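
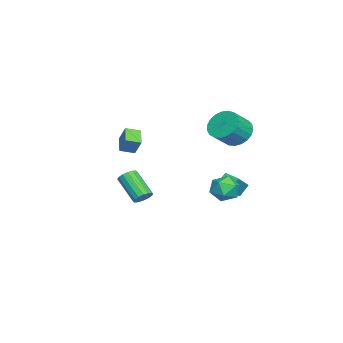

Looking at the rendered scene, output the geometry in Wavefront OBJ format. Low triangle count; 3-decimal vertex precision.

v -4.545 2.644 -4.303
v -5.018 3.082 -3.539
v -4.117 3.497 -4.528
v -4.59 3.935 -3.763
v -3.19 2.245 -3.237
v -3.663 2.683 -2.472
v -2.762 3.098 -3.461
v -3.235 3.536 -2.697
v 3.196 -2.168 2.586
v 3.588 -1.72 3.546
v 2.876 -1.363 2.341
v 3.269 -0.915 3.302
v 4.211 -1.925 2.058
v 4.604 -1.477 3.019
v 3.892 -1.12 1.814
v 4.284 -0.672 2.774
v -1.903 3.646 1.576
v -1.356 3.242 0.724
v -0.39 2.55 1.672
v -0.937 2.954 2.524
v -1.143 3.636 0.795
v -0.177 2.944 1.743
v -1.061 4.031 1
v -0.096 3.339 1.949
v -1.125 4.36 1.305
v -0.16 3.668 2.254
v -1.324 4.566 1.657
v -0.358 3.874 2.606
v -1.622 4.612 1.995
v -0.657 3.92 2.944
v -1.969 4.492 2.261
v -1.004 3.799 3.209
v -2.305 4.225 2.407
v -1.339 3.533 3.356
v -2.571 3.858 2.411
v -1.605 3.166 3.359
v -2.721 3.454 2.269
v -1.756 2.762 3.218
v -2.73 3.084 2.008
v -1.765 2.392 2.957
v -2.596 2.811 1.672
v -1.631 2.119 2.621
v -2.342 2.682 1.32
v -1.377 1.99 2.268
v -2.012 2.72 1.011
v -1.047 2.028 1.96
v -1.663 2.918 0.801
v -0.698 2.226 1.749
v -1.851 3.854 -2.635
v -0.896 3.756 -2.289
v -1.784 2.324 -3.251
v -0.829 2.226 -2.905
v -1.608 2.268 -2.248
v -1.649 3.213 -1.867
v -1.031 2.867 -3.673
v -1.072 3.812 -3.292
v -0.389 3.146 -2.931
v -0.746 2.776 -2.05
v -1.934 3.304 -3.49
v -2.291 2.934 -2.609
v -2.867 -2.129 -4.587
v -2.395 -2.004 -4.127
v -3.402 -3.186 -2.774
v -3.873 -3.311 -3.233
v -2.631 -1.754 -4.084
v -3.638 -2.936 -2.73
v -2.93 -1.604 -4.176
v -3.937 -2.786 -2.822
v -3.212 -1.595 -4.377
v -4.219 -2.777 -3.024
v -3.402 -1.729 -4.635
v -4.409 -2.911 -3.282
v -3.448 -1.97 -4.88
v -4.454 -3.152 -3.527
v -3.338 -2.254 -5.046
v -4.345 -3.436 -3.693
v -3.102 -2.504 -5.09
v -4.109 -3.686 -3.736
v -2.803 -2.654 -4.998
v -3.81 -3.836 -3.644
v -2.521 -2.663 -4.796
v -3.528 -3.845 -3.443
v -2.331 -2.529 -4.538
v -3.338 -3.711 -3.185
v -2.286 -2.288 -4.293
v -3.292 -3.47 -2.94
f 2 4 1
f 5 2 1
f 1 4 3
f 3 5 1
f 2 8 4
f 6 2 5
f 6 8 2
f 4 8 3
f 7 5 3
f 3 8 7
f 7 6 5
f 8 6 7
f 10 12 9
f 13 10 9
f 9 12 11
f 11 13 9
f 10 16 12
f 14 10 13
f 14 16 10
f 12 16 11
f 15 13 11
f 11 16 15
f 15 14 13
f 16 14 15
f 18 17 21
f 18 21 19
f 19 21 22
f 19 22 20
f 21 17 23
f 21 23 22
f 22 23 24
f 22 24 20
f 23 17 25
f 23 25 24
f 24 25 26
f 24 26 20
f 25 17 27
f 25 27 26
f 26 27 28
f 26 28 20
f 27 17 29
f 27 29 28
f 28 29 30
f 28 30 20
f 29 17 31
f 29 31 30
f 30 31 32
f 30 32 20
f 31 17 33
f 31 33 32
f 32 33 34
f 32 34 20
f 33 17 35
f 33 35 34
f 34 35 36
f 34 36 20
f 35 17 37
f 35 37 36
f 36 37 38
f 36 38 20
f 37 17 39
f 37 39 38
f 38 39 40
f 38 40 20
f 39 17 41
f 39 41 40
f 40 41 42
f 40 42 20
f 41 17 43
f 41 43 42
f 42 43 44
f 42 44 20
f 43 17 45
f 43 45 44
f 44 45 46
f 44 46 20
f 45 17 47
f 45 47 46
f 46 47 48
f 46 48 20
f 47 17 18
f 47 18 48
f 48 18 19
f 48 19 20
f 49 60 54
f 49 54 50
f 49 50 56
f 49 56 59
f 49 59 60
f 50 54 58
f 54 60 53
f 60 59 51
f 59 56 55
f 56 50 57
f 52 58 53
f 52 53 51
f 52 51 55
f 52 55 57
f 52 57 58
f 53 58 54
f 51 53 60
f 55 51 59
f 57 55 56
f 58 57 50
f 62 61 65
f 62 65 63
f 63 65 66
f 63 66 64
f 65 61 67
f 65 67 66
f 66 67 68
f 66 68 64
f 67 61 69
f 67 69 68
f 68 69 70
f 68 70 64
f 69 61 71
f 69 71 70
f 70 71 72
f 70 72 64
f 71 61 73
f 71 73 72
f 72 73 74
f 72 74 64
f 73 61 75
f 73 75 74
f 74 75 76
f 74 76 64
f 75 61 77
f 75 77 76
f 76 77 78
f 76 78 64
f 77 61 79
f 77 79 78
f 78 79 80
f 78 80 64
f 79 61 81
f 79 81 80
f 80 81 82
f 80 82 64
f 81 61 83
f 81 83 82
f 82 83 84
f 82 84 64
f 83 61 85
f 83 85 84
f 84 85 86
f 84 86 64
f 85 61 62
f 85 62 86
f 86 62 63
f 86 63 64



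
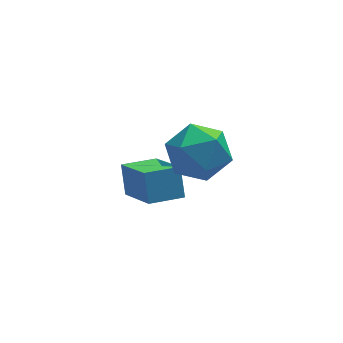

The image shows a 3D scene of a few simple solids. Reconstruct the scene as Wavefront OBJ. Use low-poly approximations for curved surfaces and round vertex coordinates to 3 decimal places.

v -1.525 2.764 -4.599
v -1.258 1.344 -3.63
v -1.489 3.309 -3.81
v -1.222 1.889 -2.841
v -0.518 2.871 -4.719
v -0.251 1.451 -3.75
v -0.482 3.416 -3.93
v -0.215 1.996 -2.961
v -0.043 1.631 -1.23
v 0.646 1.14 -0.83
v -0.846 0.36 -1.41
v -0.157 -0.131 -1.01
v -0.667 0.462 -0.497
v -0.171 1.248 -0.386
v -0.029 0.252 -1.854
v 0.467 1.038 -1.743
v 0.654 0.287 -1.216
v 0.26 0.417 -0.377
v -0.46 1.083 -1.863
v -0.854 1.213 -1.024
f 2 4 1
f 5 2 1
f 1 4 3
f 3 5 1
f 2 8 4
f 6 2 5
f 6 8 2
f 4 8 3
f 7 5 3
f 3 8 7
f 7 6 5
f 8 6 7
f 9 20 14
f 9 14 10
f 9 10 16
f 9 16 19
f 9 19 20
f 10 14 18
f 14 20 13
f 20 19 11
f 19 16 15
f 16 10 17
f 12 18 13
f 12 13 11
f 12 11 15
f 12 15 17
f 12 17 18
f 13 18 14
f 11 13 20
f 15 11 19
f 17 15 16
f 18 17 10



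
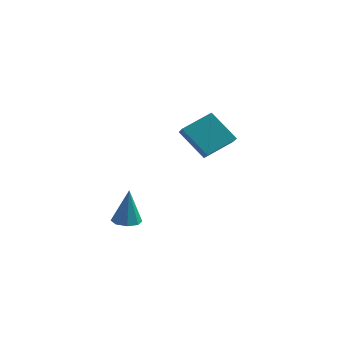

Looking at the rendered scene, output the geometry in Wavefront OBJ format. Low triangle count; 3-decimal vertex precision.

v -0.357 2.235 0.205
v 0.541 3.682 1.091
v 1.099 2.307 -1.388
v 1.997 3.754 -0.503
v 0.243 1.546 0.723
v 1.141 2.993 1.608
v 1.699 1.618 -0.871
v 2.597 3.065 0.015
v 0.316 -3.869 -3.911
v 0.945 -3.428 -3.962
v 0.504 -3.891 -1.809
v 0.451 -3.111 -3.915
v -0.122 -3.237 -3.865
v -0.439 -3.734 -3.842
v -0.313 -4.309 -3.859
v 0.181 -4.627 -3.907
v 0.754 -4.5 -3.957
v 1.071 -4.003 -3.98
f 2 4 1
f 5 2 1
f 1 4 3
f 3 5 1
f 2 8 4
f 6 2 5
f 6 8 2
f 4 8 3
f 7 5 3
f 3 8 7
f 7 6 5
f 8 6 7
f 10 9 12
f 10 12 11
f 12 9 13
f 12 13 11
f 13 9 14
f 13 14 11
f 14 9 15
f 14 15 11
f 15 9 16
f 15 16 11
f 16 9 17
f 16 17 11
f 17 9 18
f 17 18 11
f 18 9 10
f 18 10 11



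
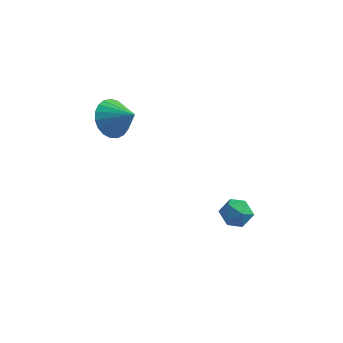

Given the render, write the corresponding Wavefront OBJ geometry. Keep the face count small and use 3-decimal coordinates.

v 2.815 -1.756 -2.46
v 3.379 -1.963 -2.236
v 2.861 -2.457 -3.224
v 3.425 -2.664 -3
v 2.889 -2.771 -2.665
v 2.86 -2.338 -2.193
v 3.38 -2.082 -3.267
v 3.351 -1.649 -2.795
v 3.728 -2.164 -2.735
v 3.425 -2.59 -2.363
v 2.815 -1.83 -3.097
v 2.512 -2.256 -2.725
v -1.114 -2.37 1.719
v -0.683 -2.538 1.078
v -0.266 -2.65 2.361
v -0.614 -2.22 1.125
v -0.631 -1.929 1.275
v -0.732 -1.713 1.502
v -0.898 -1.611 1.766
v -1.102 -1.64 2.022
v -1.308 -1.795 2.225
v -1.48 -2.05 2.341
v -1.589 -2.36 2.349
v -1.616 -2.671 2.249
v -1.556 -2.931 2.056
v -1.419 -3.093 1.805
v -1.23 -3.13 1.539
v -1.02 -3.036 1.305
v -0.827 -2.826 1.141
f 1 12 6
f 1 6 2
f 1 2 8
f 1 8 11
f 1 11 12
f 2 6 10
f 6 12 5
f 12 11 3
f 11 8 7
f 8 2 9
f 4 10 5
f 4 5 3
f 4 3 7
f 4 7 9
f 4 9 10
f 5 10 6
f 3 5 12
f 7 3 11
f 9 7 8
f 10 9 2
f 14 13 16
f 14 16 15
f 16 13 17
f 16 17 15
f 17 13 18
f 17 18 15
f 18 13 19
f 18 19 15
f 19 13 20
f 19 20 15
f 20 13 21
f 20 21 15
f 21 13 22
f 21 22 15
f 22 13 23
f 22 23 15
f 23 13 24
f 23 24 15
f 24 13 25
f 24 25 15
f 25 13 26
f 25 26 15
f 26 13 27
f 26 27 15
f 27 13 28
f 27 28 15
f 28 13 29
f 28 29 15
f 29 13 14
f 29 14 15



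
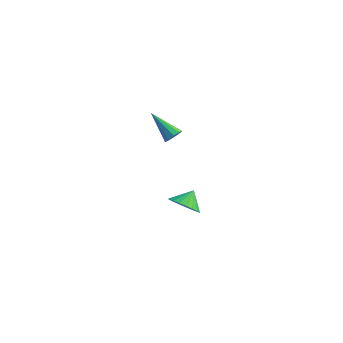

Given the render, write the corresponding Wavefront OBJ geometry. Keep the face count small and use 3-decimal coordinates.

v 3.34 -0.955 -4.307
v 4.201 -1.37 -3.897
v 3.4 -0.045 -3.513
v 4.363 -1.113 -4.205
v 4.348 -0.828 -4.53
v 4.158 -0.565 -4.817
v 3.827 -0.37 -5.015
v 3.412 -0.276 -5.091
v 2.984 -0.299 -5.032
v 2.618 -0.436 -4.847
v 2.377 -0.663 -4.569
v 2.302 -0.94 -4.246
v 2.406 -1.22 -3.933
v 2.672 -1.454 -3.685
v 3.053 -1.602 -3.545
v 3.484 -1.638 -3.536
v 3.89 -1.556 -3.661
v 3.837 -2.767 3.194
v 4.155 -2.417 3.58
v 2.203 -2.573 4.366
v 3.997 -2.192 3.322
v 3.778 -2.186 3.016
v 3.581 -2.402 2.777
v 3.482 -2.757 2.698
v 3.519 -3.116 2.808
v 3.677 -3.341 3.066
v 3.896 -3.347 3.372
v 4.093 -3.131 3.611
v 4.192 -2.776 3.69
f 2 1 4
f 2 4 3
f 4 1 5
f 4 5 3
f 5 1 6
f 5 6 3
f 6 1 7
f 6 7 3
f 7 1 8
f 7 8 3
f 8 1 9
f 8 9 3
f 9 1 10
f 9 10 3
f 10 1 11
f 10 11 3
f 11 1 12
f 11 12 3
f 12 1 13
f 12 13 3
f 13 1 14
f 13 14 3
f 14 1 15
f 14 15 3
f 15 1 16
f 15 16 3
f 16 1 17
f 16 17 3
f 17 1 2
f 17 2 3
f 19 18 21
f 19 21 20
f 21 18 22
f 21 22 20
f 22 18 23
f 22 23 20
f 23 18 24
f 23 24 20
f 24 18 25
f 24 25 20
f 25 18 26
f 25 26 20
f 26 18 27
f 26 27 20
f 27 18 28
f 27 28 20
f 28 18 29
f 28 29 20
f 29 18 19
f 29 19 20



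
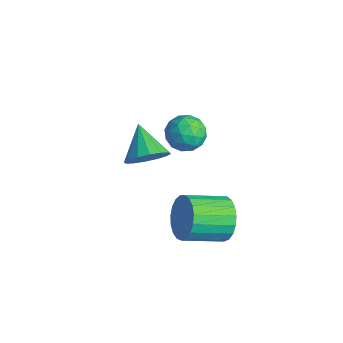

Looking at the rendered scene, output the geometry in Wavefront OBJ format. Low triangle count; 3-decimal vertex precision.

v 3.863 0.299 -2.682
v 4.55 0.426 -1.872
v 4.065 -1.312 -1.188
v 3.377 -1.439 -1.998
v 4.175 0.597 -1.703
v 3.69 -1.141 -1.019
v 3.747 0.717 -1.704
v 3.262 -1.022 -1.02
v 3.338 0.764 -1.874
v 2.853 -0.974 -1.189
v 3.02 0.731 -2.183
v 2.535 -1.008 -1.499
v 2.848 0.623 -2.579
v 2.363 -1.115 -1.895
v 2.851 0.459 -2.993
v 2.366 -1.279 -2.308
v 3.029 0.268 -3.353
v 2.544 -1.471 -2.668
v 3.351 0.082 -3.597
v 2.866 -1.657 -2.912
v 3.762 -0.067 -3.683
v 3.277 -1.805 -2.998
v 4.19 -0.152 -3.596
v 3.705 -1.89 -2.911
v 4.561 -0.159 -3.351
v 4.076 -1.897 -2.666
v 4.812 -0.087 -2.99
v 4.327 -1.825 -2.306
v 4.898 0.052 -2.576
v 4.413 -1.686 -1.892
v 4.805 0.233 -2.181
v 4.32 -1.505 -1.496
v -0.59 -0.665 -1.998
v -0.064 0.075 -1.534
v -2.01 -0.255 -1.042
v -0.281 0.306 -1.956
v -0.582 0.277 -2.39
v -0.884 -0.005 -2.718
v -1.108 -0.464 -2.853
v -1.193 -0.976 -2.76
v -1.116 -1.406 -2.462
v -0.899 -1.636 -2.04
v -0.599 -1.607 -1.606
v -0.296 -1.325 -1.278
v -0.072 -0.866 -1.143
v 0.013 -0.354 -1.236
v 0.65 0.451 1.011
v 1.363 0.369 0.426
v 1.377 -0.389 2.014
v 2.09 -0.471 1.429
v 1.905 0.346 1.821
v 1.456 0.866 1.201
v 1.284 -0.886 1.239
v 0.835 -0.366 0.619
v 1.755 -0.457 0.567
v 2.138 0.304 0.927
v 0.602 -0.324 1.513
v 0.985 0.437 1.873
v 0.943 0.484 0.63
v 1.797 -0.504 1.81
v 1.688 -0.023 2.04
v 2.107 -0.072 1.697
v 0.997 0.776 1.086
v 1.416 0.727 0.742
v 1.735 0.714 1.562
v 1.324 -0.747 1.698
v 1.743 -0.796 1.354
v 0.633 0.052 0.743
v 1.052 0.003 0.4
v 1.005 -0.734 0.878
v 1.592 -0.05 0.369
v 2.019 -0.544 0.959
v 1.546 -0.788 0.847
v 1.282 -0.482 0.483
v 1.817 0.397 0.581
v 2.244 -0.097 1.171
v 2.136 0.384 1.401
v 1.872 0.689 1.037
v 2.048 -0.088 0.664
v 0.496 0.077 1.269
v 0.923 -0.417 1.859
v 0.868 -0.709 1.403
v 0.604 -0.404 1.039
v 0.721 0.524 1.481
v 1.148 0.03 2.071
v 1.458 0.462 1.957
v 1.194 0.768 1.593
v 0.692 0.068 1.776
f 2 1 5
f 2 5 3
f 3 5 6
f 3 6 4
f 5 1 7
f 5 7 6
f 6 7 8
f 6 8 4
f 7 1 9
f 7 9 8
f 8 9 10
f 8 10 4
f 9 1 11
f 9 11 10
f 10 11 12
f 10 12 4
f 11 1 13
f 11 13 12
f 12 13 14
f 12 14 4
f 13 1 15
f 13 15 14
f 14 15 16
f 14 16 4
f 15 1 17
f 15 17 16
f 16 17 18
f 16 18 4
f 17 1 19
f 17 19 18
f 18 19 20
f 18 20 4
f 19 1 21
f 19 21 20
f 20 21 22
f 20 22 4
f 21 1 23
f 21 23 22
f 22 23 24
f 22 24 4
f 23 1 25
f 23 25 24
f 24 25 26
f 24 26 4
f 25 1 27
f 25 27 26
f 26 27 28
f 26 28 4
f 27 1 29
f 27 29 28
f 28 29 30
f 28 30 4
f 29 1 31
f 29 31 30
f 30 31 32
f 30 32 4
f 31 1 2
f 31 2 32
f 32 2 3
f 32 3 4
f 34 33 36
f 34 36 35
f 36 33 37
f 36 37 35
f 37 33 38
f 37 38 35
f 38 33 39
f 38 39 35
f 39 33 40
f 39 40 35
f 40 33 41
f 40 41 35
f 41 33 42
f 41 42 35
f 42 33 43
f 42 43 35
f 43 33 44
f 43 44 35
f 44 33 45
f 44 45 35
f 45 33 46
f 45 46 35
f 46 33 34
f 46 34 35
f 47 84 63
f 84 58 87
f 63 87 52
f 84 87 63
f 47 63 59
f 63 52 64
f 59 64 48
f 63 64 59
f 47 59 68
f 59 48 69
f 68 69 54
f 59 69 68
f 47 68 80
f 68 54 83
f 80 83 57
f 68 83 80
f 47 80 84
f 80 57 88
f 84 88 58
f 80 88 84
f 48 64 75
f 64 52 78
f 75 78 56
f 64 78 75
f 52 87 65
f 87 58 86
f 65 86 51
f 87 86 65
f 58 88 85
f 88 57 81
f 85 81 49
f 88 81 85
f 57 83 82
f 83 54 70
f 82 70 53
f 83 70 82
f 54 69 74
f 69 48 71
f 74 71 55
f 69 71 74
f 50 76 62
f 76 56 77
f 62 77 51
f 76 77 62
f 50 62 60
f 62 51 61
f 60 61 49
f 62 61 60
f 50 60 67
f 60 49 66
f 67 66 53
f 60 66 67
f 50 67 72
f 67 53 73
f 72 73 55
f 67 73 72
f 50 72 76
f 72 55 79
f 76 79 56
f 72 79 76
f 51 77 65
f 77 56 78
f 65 78 52
f 77 78 65
f 49 61 85
f 61 51 86
f 85 86 58
f 61 86 85
f 53 66 82
f 66 49 81
f 82 81 57
f 66 81 82
f 55 73 74
f 73 53 70
f 74 70 54
f 73 70 74
f 56 79 75
f 79 55 71
f 75 71 48
f 79 71 75



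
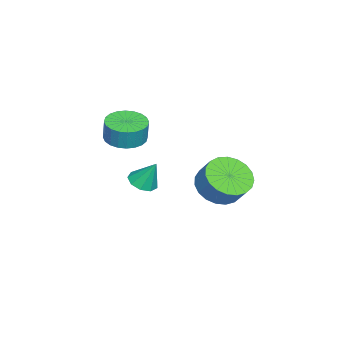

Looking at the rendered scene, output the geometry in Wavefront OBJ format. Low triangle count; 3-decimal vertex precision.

v 0.226 -0.906 -0.374
v 0.834 -1.213 -0.261
v 0.314 -0.294 0.814
v 0.9 -0.799 -0.479
v 0.651 -0.436 -0.648
v 0.203 -0.293 -0.689
v -0.234 -0.437 -0.583
v -0.455 -0.8 -0.379
v -0.358 -1.214 -0.173
v 0.013 -1.483 -0.061
v 0.484 -1.483 -0.096
v 1.611 2.704 0.83
v 2.491 2.131 0.811
v 2.869 2.683 1.671
v 1.989 3.256 1.69
v 2.595 2.466 0.55
v 2.973 3.018 1.411
v 2.529 2.842 0.338
v 2.907 3.394 1.199
v 2.304 3.194 0.211
v 2.682 3.746 1.071
v 1.959 3.461 0.191
v 2.337 4.013 1.051
v 1.554 3.597 0.281
v 1.932 4.15 1.141
v 1.159 3.579 0.466
v 1.537 4.132 1.327
v 0.842 3.41 0.714
v 1.22 3.962 1.575
v 0.658 3.118 0.982
v 1.036 3.671 1.843
v 0.639 2.755 1.224
v 1.017 3.307 2.084
v 0.788 2.383 1.397
v 1.166 2.935 2.258
v 1.079 2.067 1.473
v 1.457 2.619 2.333
v 1.462 1.86 1.437
v 1.84 2.413 2.297
v 1.871 1.8 1.296
v 2.249 2.352 2.156
v 2.235 1.896 1.075
v 2.613 2.448 1.935
v 0.161 -1.663 2.072
v 0.806 -1.039 1.919
v 0.944 -0.933 2.935
v 0.299 -1.557 3.088
v 0.515 -0.836 1.938
v 0.653 -0.729 2.953
v 0.171 -0.758 1.976
v 0.309 -0.652 2.991
v -0.175 -0.819 2.03
v -0.037 -0.712 3.045
v -0.47 -1.007 2.089
v -0.332 -0.901 3.105
v -0.668 -1.296 2.147
v -0.53 -1.19 3.162
v -0.741 -1.641 2.193
v -0.603 -1.534 3.208
v -0.676 -1.989 2.22
v -0.538 -1.882 3.236
v -0.484 -2.287 2.225
v -0.346 -2.181 3.241
v -0.193 -2.491 2.207
v -0.055 -2.384 3.222
v 0.151 -2.568 2.169
v 0.289 -2.462 3.184
v 0.497 -2.508 2.115
v 0.635 -2.401 3.13
v 0.792 -2.319 2.055
v 0.93 -2.213 3.071
v 0.99 -2.03 1.998
v 1.128 -1.924 3.013
v 1.063 -1.686 1.952
v 1.201 -1.579 2.967
v 0.998 -1.338 1.924
v 1.136 -1.231 2.94
f 2 1 4
f 2 4 3
f 4 1 5
f 4 5 3
f 5 1 6
f 5 6 3
f 6 1 7
f 6 7 3
f 7 1 8
f 7 8 3
f 8 1 9
f 8 9 3
f 9 1 10
f 9 10 3
f 10 1 11
f 10 11 3
f 11 1 2
f 11 2 3
f 13 12 16
f 13 16 14
f 14 16 17
f 14 17 15
f 16 12 18
f 16 18 17
f 17 18 19
f 17 19 15
f 18 12 20
f 18 20 19
f 19 20 21
f 19 21 15
f 20 12 22
f 20 22 21
f 21 22 23
f 21 23 15
f 22 12 24
f 22 24 23
f 23 24 25
f 23 25 15
f 24 12 26
f 24 26 25
f 25 26 27
f 25 27 15
f 26 12 28
f 26 28 27
f 27 28 29
f 27 29 15
f 28 12 30
f 28 30 29
f 29 30 31
f 29 31 15
f 30 12 32
f 30 32 31
f 31 32 33
f 31 33 15
f 32 12 34
f 32 34 33
f 33 34 35
f 33 35 15
f 34 12 36
f 34 36 35
f 35 36 37
f 35 37 15
f 36 12 38
f 36 38 37
f 37 38 39
f 37 39 15
f 38 12 40
f 38 40 39
f 39 40 41
f 39 41 15
f 40 12 42
f 40 42 41
f 41 42 43
f 41 43 15
f 42 12 13
f 42 13 43
f 43 13 14
f 43 14 15
f 45 44 48
f 45 48 46
f 46 48 49
f 46 49 47
f 48 44 50
f 48 50 49
f 49 50 51
f 49 51 47
f 50 44 52
f 50 52 51
f 51 52 53
f 51 53 47
f 52 44 54
f 52 54 53
f 53 54 55
f 53 55 47
f 54 44 56
f 54 56 55
f 55 56 57
f 55 57 47
f 56 44 58
f 56 58 57
f 57 58 59
f 57 59 47
f 58 44 60
f 58 60 59
f 59 60 61
f 59 61 47
f 60 44 62
f 60 62 61
f 61 62 63
f 61 63 47
f 62 44 64
f 62 64 63
f 63 64 65
f 63 65 47
f 64 44 66
f 64 66 65
f 65 66 67
f 65 67 47
f 66 44 68
f 66 68 67
f 67 68 69
f 67 69 47
f 68 44 70
f 68 70 69
f 69 70 71
f 69 71 47
f 70 44 72
f 70 72 71
f 71 72 73
f 71 73 47
f 72 44 74
f 72 74 73
f 73 74 75
f 73 75 47
f 74 44 76
f 74 76 75
f 75 76 77
f 75 77 47
f 76 44 45
f 76 45 77
f 77 45 46
f 77 46 47



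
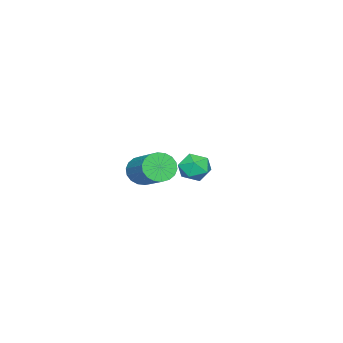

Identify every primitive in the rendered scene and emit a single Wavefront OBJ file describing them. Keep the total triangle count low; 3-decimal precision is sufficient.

v 2.927 1.442 3.344
v 3.445 1.469 2.735
v 4.511 2.925 3.707
v 3.993 2.898 4.316
v 3.201 1.71 2.642
v 4.267 3.166 3.614
v 2.902 1.898 2.688
v 3.968 3.355 3.66
v 2.608 1.996 2.863
v 3.674 3.452 3.835
v 2.377 1.984 3.134
v 3.444 3.44 4.106
v 2.256 1.865 3.447
v 3.322 3.321 4.419
v 2.267 1.662 3.739
v 3.333 3.118 4.711
v 2.409 1.415 3.953
v 3.475 2.871 4.925
v 2.653 1.174 4.046
v 3.719 2.63 5.018
v 2.952 0.985 4
v 4.018 2.442 4.972
v 3.246 0.888 3.825
v 4.312 2.344 4.797
v 3.476 0.9 3.554
v 4.543 2.356 4.526
v 3.598 1.019 3.241
v 4.664 2.475 4.213
v 3.587 1.222 2.949
v 4.653 2.678 3.921
v -2.727 1.103 1.815
v -2.247 1.765 2.148
v -1.633 0.735 0.972
v -1.153 1.397 1.305
v -1.355 0.701 1.809
v -2.031 0.928 2.331
v -1.849 1.572 0.789
v -2.525 1.799 1.311
v -1.704 2.055 1.515
v -1.399 1.517 2.145
v -2.481 0.983 0.975
v -2.176 0.445 1.605
f 2 1 5
f 2 5 3
f 3 5 6
f 3 6 4
f 5 1 7
f 5 7 6
f 6 7 8
f 6 8 4
f 7 1 9
f 7 9 8
f 8 9 10
f 8 10 4
f 9 1 11
f 9 11 10
f 10 11 12
f 10 12 4
f 11 1 13
f 11 13 12
f 12 13 14
f 12 14 4
f 13 1 15
f 13 15 14
f 14 15 16
f 14 16 4
f 15 1 17
f 15 17 16
f 16 17 18
f 16 18 4
f 17 1 19
f 17 19 18
f 18 19 20
f 18 20 4
f 19 1 21
f 19 21 20
f 20 21 22
f 20 22 4
f 21 1 23
f 21 23 22
f 22 23 24
f 22 24 4
f 23 1 25
f 23 25 24
f 24 25 26
f 24 26 4
f 25 1 27
f 25 27 26
f 26 27 28
f 26 28 4
f 27 1 29
f 27 29 28
f 28 29 30
f 28 30 4
f 29 1 2
f 29 2 30
f 30 2 3
f 30 3 4
f 31 42 36
f 31 36 32
f 31 32 38
f 31 38 41
f 31 41 42
f 32 36 40
f 36 42 35
f 42 41 33
f 41 38 37
f 38 32 39
f 34 40 35
f 34 35 33
f 34 33 37
f 34 37 39
f 34 39 40
f 35 40 36
f 33 35 42
f 37 33 41
f 39 37 38
f 40 39 32



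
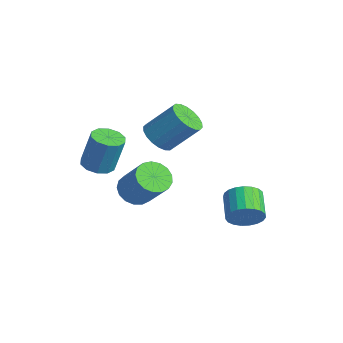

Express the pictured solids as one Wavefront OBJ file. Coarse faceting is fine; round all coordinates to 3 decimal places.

v -0.478 -1.869 1.609
v 0.27 -1.769 1.454
v 0.585 -1.391 3.216
v -0.162 -1.491 3.371
v 0.052 -1.349 1.402
v 0.367 -0.971 3.165
v -0.369 -1.128 1.43
v -0.053 -0.75 3.193
v -0.831 -1.19 1.526
v -0.515 -0.812 3.289
v -1.158 -1.511 1.654
v -0.843 -1.133 3.416
v -1.225 -1.969 1.764
v -0.91 -1.591 3.526
v -1.007 -2.389 1.815
v -0.692 -2.011 3.578
v -0.587 -2.61 1.787
v -0.271 -2.232 3.55
v -0.125 -2.548 1.691
v 0.191 -2.17 3.454
v 0.203 -2.227 1.564
v 0.518 -1.849 3.326
v 0.337 -0.508 0.088
v 0.874 -0.109 -0.452
v 2.101 0.167 0.972
v 1.563 -0.232 1.512
v 0.637 0.194 -0.307
v 1.864 0.47 1.117
v 0.332 0.337 -0.072
v 1.558 0.613 1.353
v 0.027 0.286 0.2
v 1.253 0.562 1.625
v -0.207 0.053 0.447
v 1.02 0.33 1.871
v -0.316 -0.308 0.611
v 0.911 -0.032 2.035
v -0.276 -0.715 0.655
v 0.951 -0.439 2.08
v -0.095 -1.075 0.569
v 1.132 -0.799 1.994
v 0.185 -1.305 0.373
v 1.411 -1.029 1.798
v 0.499 -1.352 0.112
v 1.725 -1.076 1.536
v 0.776 -1.206 -0.155
v 2.003 -0.93 1.269
v 0.953 -0.9 -0.367
v 2.179 -0.624 1.058
v 0.988 -0.504 -0.474
v 2.215 -0.228 0.951
v 0.493 0.51 3.141
v 1.142 0.739 2.625
v 1.816 1.799 3.943
v 1.167 1.57 4.459
v 0.876 1.003 2.549
v 1.549 2.063 3.867
v 0.534 1.17 2.59
v 1.207 2.229 3.908
v 0.184 1.205 2.741
v 0.857 2.265 4.058
v -0.105 1.104 2.97
v 0.568 2.163 4.288
v -0.276 0.884 3.233
v 0.398 1.944 4.551
v -0.294 0.591 3.478
v 0.38 1.65 4.796
v -0.156 0.281 3.657
v 0.518 1.341 4.975
v 0.111 0.017 3.733
v 0.784 1.077 5.051
v 0.453 -0.149 3.692
v 1.126 0.91 5.01
v 0.803 -0.185 3.542
v 1.476 0.875 4.859
v 1.092 -0.083 3.312
v 1.765 0.976 4.63
v 1.262 0.136 3.049
v 1.936 1.196 4.367
v 1.28 0.43 2.804
v 1.954 1.489 4.122
v 3.428 3.137 -0.978
v 3.858 3.297 -0.251
v 2.722 3.823 0.305
v 2.292 3.663 -0.422
v 3.908 3.6 -0.435
v 2.772 4.125 0.122
v 3.875 3.822 -0.713
v 2.739 4.348 -0.156
v 3.765 3.926 -1.036
v 2.629 4.452 -0.48
v 3.596 3.894 -1.35
v 2.46 4.42 -0.794
v 3.399 3.731 -1.6
v 2.262 4.257 -1.043
v 3.206 3.465 -1.742
v 2.07 3.991 -1.185
v 3.052 3.142 -1.751
v 1.916 3.668 -1.195
v 2.963 2.819 -1.628
v 1.827 3.345 -1.071
v 2.954 2.55 -1.392
v 1.818 3.076 -0.835
v 3.028 2.383 -1.084
v 1.891 2.909 -0.528
v 3.17 2.347 -0.758
v 2.034 2.873 -0.202
v 3.357 2.447 -0.47
v 2.221 2.973 0.086
v 3.557 2.666 -0.27
v 2.42 3.192 0.286
v 3.734 2.967 -0.193
v 2.598 3.493 0.364
f 2 1 5
f 2 5 3
f 3 5 6
f 3 6 4
f 5 1 7
f 5 7 6
f 6 7 8
f 6 8 4
f 7 1 9
f 7 9 8
f 8 9 10
f 8 10 4
f 9 1 11
f 9 11 10
f 10 11 12
f 10 12 4
f 11 1 13
f 11 13 12
f 12 13 14
f 12 14 4
f 13 1 15
f 13 15 14
f 14 15 16
f 14 16 4
f 15 1 17
f 15 17 16
f 16 17 18
f 16 18 4
f 17 1 19
f 17 19 18
f 18 19 20
f 18 20 4
f 19 1 21
f 19 21 20
f 20 21 22
f 20 22 4
f 21 1 2
f 21 2 22
f 22 2 3
f 22 3 4
f 24 23 27
f 24 27 25
f 25 27 28
f 25 28 26
f 27 23 29
f 27 29 28
f 28 29 30
f 28 30 26
f 29 23 31
f 29 31 30
f 30 31 32
f 30 32 26
f 31 23 33
f 31 33 32
f 32 33 34
f 32 34 26
f 33 23 35
f 33 35 34
f 34 35 36
f 34 36 26
f 35 23 37
f 35 37 36
f 36 37 38
f 36 38 26
f 37 23 39
f 37 39 38
f 38 39 40
f 38 40 26
f 39 23 41
f 39 41 40
f 40 41 42
f 40 42 26
f 41 23 43
f 41 43 42
f 42 43 44
f 42 44 26
f 43 23 45
f 43 45 44
f 44 45 46
f 44 46 26
f 45 23 47
f 45 47 46
f 46 47 48
f 46 48 26
f 47 23 49
f 47 49 48
f 48 49 50
f 48 50 26
f 49 23 24
f 49 24 50
f 50 24 25
f 50 25 26
f 52 51 55
f 52 55 53
f 53 55 56
f 53 56 54
f 55 51 57
f 55 57 56
f 56 57 58
f 56 58 54
f 57 51 59
f 57 59 58
f 58 59 60
f 58 60 54
f 59 51 61
f 59 61 60
f 60 61 62
f 60 62 54
f 61 51 63
f 61 63 62
f 62 63 64
f 62 64 54
f 63 51 65
f 63 65 64
f 64 65 66
f 64 66 54
f 65 51 67
f 65 67 66
f 66 67 68
f 66 68 54
f 67 51 69
f 67 69 68
f 68 69 70
f 68 70 54
f 69 51 71
f 69 71 70
f 70 71 72
f 70 72 54
f 71 51 73
f 71 73 72
f 72 73 74
f 72 74 54
f 73 51 75
f 73 75 74
f 74 75 76
f 74 76 54
f 75 51 77
f 75 77 76
f 76 77 78
f 76 78 54
f 77 51 79
f 77 79 78
f 78 79 80
f 78 80 54
f 79 51 52
f 79 52 80
f 80 52 53
f 80 53 54
f 82 81 85
f 82 85 83
f 83 85 86
f 83 86 84
f 85 81 87
f 85 87 86
f 86 87 88
f 86 88 84
f 87 81 89
f 87 89 88
f 88 89 90
f 88 90 84
f 89 81 91
f 89 91 90
f 90 91 92
f 90 92 84
f 91 81 93
f 91 93 92
f 92 93 94
f 92 94 84
f 93 81 95
f 93 95 94
f 94 95 96
f 94 96 84
f 95 81 97
f 95 97 96
f 96 97 98
f 96 98 84
f 97 81 99
f 97 99 98
f 98 99 100
f 98 100 84
f 99 81 101
f 99 101 100
f 100 101 102
f 100 102 84
f 101 81 103
f 101 103 102
f 102 103 104
f 102 104 84
f 103 81 105
f 103 105 104
f 104 105 106
f 104 106 84
f 105 81 107
f 105 107 106
f 106 107 108
f 106 108 84
f 107 81 109
f 107 109 108
f 108 109 110
f 108 110 84
f 109 81 111
f 109 111 110
f 110 111 112
f 110 112 84
f 111 81 82
f 111 82 112
f 112 82 83
f 112 83 84



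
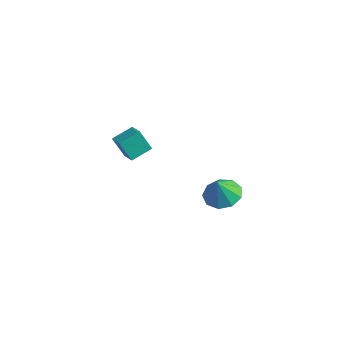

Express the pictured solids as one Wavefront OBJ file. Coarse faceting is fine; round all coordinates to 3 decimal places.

v -4.642 3.005 -1.094
v -3.71 2.572 -0.649
v -4.295 4.185 -0.675
v -3.363 3.753 -0.229
v -3.977 3.227 -2.271
v -3.045 2.795 -1.825
v -3.63 4.408 -1.851
v -2.698 3.975 -1.406
v 2.937 3.042 -1.093
v 3.917 3.347 -1
v 2.963 2.578 0.153
v 3.483 3.864 -0.799
v 2.794 3.997 -0.735
v 2.172 3.682 -0.84
v 1.908 3.068 -1.063
v 2.126 2.442 -1.3
v 2.724 2.096 -1.44
v 3.421 2.193 -1.419
v 3.892 2.687 -1.245
f 2 4 1
f 5 2 1
f 1 4 3
f 3 5 1
f 2 8 4
f 6 2 5
f 6 8 2
f 4 8 3
f 7 5 3
f 3 8 7
f 7 6 5
f 8 6 7
f 10 9 12
f 10 12 11
f 12 9 13
f 12 13 11
f 13 9 14
f 13 14 11
f 14 9 15
f 14 15 11
f 15 9 16
f 15 16 11
f 16 9 17
f 16 17 11
f 17 9 18
f 17 18 11
f 18 9 19
f 18 19 11
f 19 9 10
f 19 10 11



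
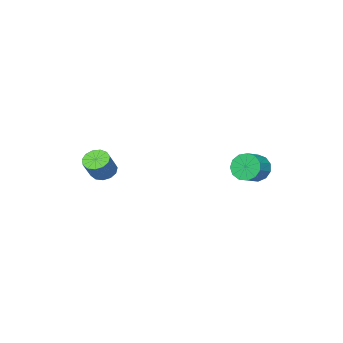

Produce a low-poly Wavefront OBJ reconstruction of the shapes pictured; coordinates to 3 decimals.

v -3.744 1.148 0.418
v -3.484 1.572 -0.32
v -2.497 1.776 0.144
v -2.756 1.352 0.882
v -3.695 1.919 -0.025
v -2.707 2.122 0.439
v -3.921 2.02 0.411
v -2.933 2.224 0.875
v -4.09 1.845 0.849
v -3.103 2.049 1.314
v -4.15 1.448 1.15
v -3.163 1.652 1.615
v -4.081 0.957 1.219
v -3.093 1.16 1.683
v -3.904 0.525 1.033
v -2.917 0.729 1.497
v -3.677 0.292 0.652
v -2.69 0.496 1.116
v -3.471 0.33 0.197
v -2.483 0.534 0.661
v -3.351 0.628 -0.189
v -2.364 0.832 0.276
v -3.356 1.091 -0.381
v -2.369 1.295 0.083
v 2.955 -3.008 0.963
v 3.53 -3.337 0.658
v 4.301 -3.022 1.772
v 3.725 -2.692 2.077
v 3.544 -2.944 0.538
v 4.315 -2.629 1.651
v 3.371 -2.572 0.552
v 4.141 -2.256 1.665
v 3.066 -2.337 0.697
v 3.836 -2.022 1.81
v 2.725 -2.316 0.926
v 3.495 -2 2.039
v 2.457 -2.514 1.168
v 3.228 -2.199 2.281
v 2.348 -2.869 1.344
v 3.118 -2.554 2.457
v 2.431 -3.268 1.4
v 3.201 -2.953 2.513
v 2.68 -3.584 1.317
v 3.451 -3.269 2.43
v 3.017 -3.718 1.122
v 3.787 -3.402 2.235
v 3.334 -3.626 0.876
v 4.104 -3.31 1.989
f 2 1 5
f 2 5 3
f 3 5 6
f 3 6 4
f 5 1 7
f 5 7 6
f 6 7 8
f 6 8 4
f 7 1 9
f 7 9 8
f 8 9 10
f 8 10 4
f 9 1 11
f 9 11 10
f 10 11 12
f 10 12 4
f 11 1 13
f 11 13 12
f 12 13 14
f 12 14 4
f 13 1 15
f 13 15 14
f 14 15 16
f 14 16 4
f 15 1 17
f 15 17 16
f 16 17 18
f 16 18 4
f 17 1 19
f 17 19 18
f 18 19 20
f 18 20 4
f 19 1 21
f 19 21 20
f 20 21 22
f 20 22 4
f 21 1 23
f 21 23 22
f 22 23 24
f 22 24 4
f 23 1 2
f 23 2 24
f 24 2 3
f 24 3 4
f 26 25 29
f 26 29 27
f 27 29 30
f 27 30 28
f 29 25 31
f 29 31 30
f 30 31 32
f 30 32 28
f 31 25 33
f 31 33 32
f 32 33 34
f 32 34 28
f 33 25 35
f 33 35 34
f 34 35 36
f 34 36 28
f 35 25 37
f 35 37 36
f 36 37 38
f 36 38 28
f 37 25 39
f 37 39 38
f 38 39 40
f 38 40 28
f 39 25 41
f 39 41 40
f 40 41 42
f 40 42 28
f 41 25 43
f 41 43 42
f 42 43 44
f 42 44 28
f 43 25 45
f 43 45 44
f 44 45 46
f 44 46 28
f 45 25 47
f 45 47 46
f 46 47 48
f 46 48 28
f 47 25 26
f 47 26 48
f 48 26 27
f 48 27 28



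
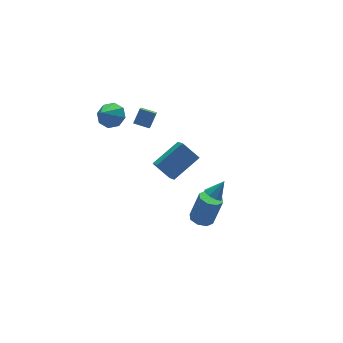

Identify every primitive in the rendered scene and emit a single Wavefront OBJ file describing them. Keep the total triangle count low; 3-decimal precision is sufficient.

v -0.805 2.339 2.102
v -0.261 2.631 2.81
v -1.413 2.919 2.33
v -0.868 3.211 3.038
v -0.192 3.329 1.222
v 0.353 3.621 1.93
v -0.799 3.909 1.45
v -0.255 4.201 2.158
v -2.127 3.952 2.504
v -1.732 4.331 3.074
v -3.033 3.348 3.536
v -2.194 4.656 2.858
v -2.617 4.568 2.435
v -2.753 4.12 2.053
v -2.522 3.574 1.935
v -2.06 3.249 2.151
v -1.637 3.337 2.574
v -1.501 3.785 2.956
v -0.116 2.784 -1.569
v 1.554 3.022 -0.672
v 0.091 3.638 -2.18
v 1.76 3.876 -1.282
v 0.46 2.024 -2.438
v 2.129 2.262 -1.54
v 0.666 2.878 -3.048
v 2.336 3.116 -2.151
v 0.131 -1.305 -2.87
v 0.521 -1.801 -3.027
v 1.018 -1.912 -1.447
v 0.629 -1.415 -1.29
v 0.748 -1.361 -3.068
v 1.245 -1.471 -1.488
v 0.614 -0.888 -2.993
v 1.111 -0.998 -1.413
v 0.198 -0.659 -2.846
v 0.695 -0.769 -1.266
v -0.258 -0.808 -2.713
v 0.239 -0.919 -1.133
v -0.485 -1.249 -2.672
v 0.012 -1.359 -1.092
v -0.351 -1.722 -2.747
v 0.146 -1.832 -1.167
v 0.065 -1.951 -2.894
v 0.562 -2.061 -1.314
v -0.426 -3.313 0.958
v -0.039 -3.49 0.642
v 0.226 -3.287 1.742
v -0.062 -3.085 0.648
v -0.299 -2.814 0.835
v -0.61 -2.835 1.095
v -0.813 -3.137 1.274
v -0.79 -3.542 1.268
v -0.554 -3.813 1.081
v -0.243 -3.791 0.821
f 2 4 1
f 5 2 1
f 1 4 3
f 3 5 1
f 2 8 4
f 6 2 5
f 6 8 2
f 4 8 3
f 7 5 3
f 3 8 7
f 7 6 5
f 8 6 7
f 10 9 12
f 10 12 11
f 12 9 13
f 12 13 11
f 13 9 14
f 13 14 11
f 14 9 15
f 14 15 11
f 15 9 16
f 15 16 11
f 16 9 17
f 16 17 11
f 17 9 18
f 17 18 11
f 18 9 10
f 18 10 11
f 20 22 19
f 23 20 19
f 19 22 21
f 21 23 19
f 20 26 22
f 24 20 23
f 24 26 20
f 22 26 21
f 25 23 21
f 21 26 25
f 25 24 23
f 26 24 25
f 28 27 31
f 28 31 29
f 29 31 32
f 29 32 30
f 31 27 33
f 31 33 32
f 32 33 34
f 32 34 30
f 33 27 35
f 33 35 34
f 34 35 36
f 34 36 30
f 35 27 37
f 35 37 36
f 36 37 38
f 36 38 30
f 37 27 39
f 37 39 38
f 38 39 40
f 38 40 30
f 39 27 41
f 39 41 40
f 40 41 42
f 40 42 30
f 41 27 43
f 41 43 42
f 42 43 44
f 42 44 30
f 43 27 28
f 43 28 44
f 44 28 29
f 44 29 30
f 46 45 48
f 46 48 47
f 48 45 49
f 48 49 47
f 49 45 50
f 49 50 47
f 50 45 51
f 50 51 47
f 51 45 52
f 51 52 47
f 52 45 53
f 52 53 47
f 53 45 54
f 53 54 47
f 54 45 46
f 54 46 47



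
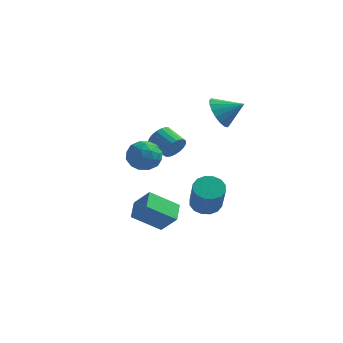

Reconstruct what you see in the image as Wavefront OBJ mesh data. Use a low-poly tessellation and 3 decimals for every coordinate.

v -0.92 1.802 -2.674
v -0.57 2.406 -2.399
v -0.091 1.461 -0.932
v -0.44 0.858 -1.206
v -0.933 2.431 -2.265
v -0.454 1.486 -0.797
v -1.293 2.287 -2.24
v -0.814 1.342 -0.772
v -1.553 2.013 -2.331
v -1.073 1.068 -0.864
v -1.643 1.683 -2.514
v -1.163 0.738 -1.047
v -1.539 1.385 -2.74
v -1.06 0.44 -1.273
v -1.269 1.199 -2.948
v -0.79 0.254 -1.481
v -0.906 1.174 -3.083
v -0.427 0.229 -1.615
v -0.546 1.318 -3.108
v -0.067 0.373 -1.64
v -0.287 1.592 -3.016
v 0.193 0.647 -1.549
v -0.197 1.922 -2.833
v 0.283 0.977 -1.366
v -0.3 2.22 -2.607
v 0.179 1.275 -1.14
v -1.944 0.586 1.113
v -1.594 0.836 1.588
v -2.486 1.263 2.021
v -2.836 1.014 1.547
v -1.589 1.03 1.407
v -2.481 1.458 1.84
v -1.645 1.149 1.175
v -2.537 1.576 1.608
v -1.752 1.17 0.932
v -2.645 1.597 1.366
v -1.893 1.09 0.721
v -2.785 1.517 1.155
v -2.043 0.923 0.578
v -2.935 1.35 1.011
v -2.175 0.698 0.527
v -3.068 1.125 0.96
v -2.268 0.453 0.578
v -3.16 0.881 1.011
v -2.304 0.232 0.721
v -3.197 0.659 1.154
v -2.279 0.072 0.932
v -3.171 0.499 1.365
v -2.195 0.001 1.174
v -3.087 0.428 1.608
v -2.068 0.031 1.406
v -2.96 0.458 1.84
v -1.919 0.157 1.587
v -2.811 0.584 2.021
v -1.775 0.357 1.687
v -2.667 0.785 2.12
v -1.66 0.597 1.687
v -2.552 1.025 2.12
v -0.774 3.159 2.431
v -0.304 2.918 1.69
v 0.314 3.381 3.049
v -0.355 3.316 1.638
v -0.489 3.683 1.743
v -0.68 3.947 1.985
v -0.889 4.055 2.314
v -1.076 3.985 2.667
v -1.202 3.752 2.973
v -1.244 3.401 3.172
v -1.192 3.003 3.224
v -1.058 2.636 3.119
v -0.867 2.372 2.877
v -0.658 2.264 2.548
v -0.472 2.334 2.195
v -0.345 2.567 1.889
v -2.584 -3.109 -1.546
v -2.803 -2.187 -1.145
v -1.462 -2.451 -2.443
v -1.681 -1.529 -2.042
v -1.799 -3.291 -0.698
v -2.018 -2.369 -0.297
v -0.677 -2.633 -1.595
v -0.896 -1.711 -1.194
v -3.901 0.082 0.44
v -3.199 0.497 0.127
v -3.081 -0.617 1.353
v -2.379 -0.202 1.04
v -2.979 0.238 1.498
v -3.485 0.67 0.933
v -2.795 -0.79 0.547
v -3.301 -0.358 -0.018
v -2.516 -0.042 0.193
v -2.629 0.593 0.781
v -3.651 -0.713 0.699
v -3.764 -0.078 1.287
v -3.622 0.351 0.203
v -2.658 -0.471 1.277
v -3.01 -0.212 1.546
v -2.598 0.032 1.362
v -3.79 0.452 0.677
v -3.378 0.696 0.494
v -3.248 0.544 1.299
v -2.902 -0.816 0.986
v -2.49 -0.572 0.803
v -3.682 -0.152 0.118
v -3.27 0.092 -0.066
v -3.032 -0.664 0.181
v -2.808 0.278 0.059
v -2.326 -0.133 0.595
v -2.57 -0.478 0.305
v -2.868 -0.224 -0.027
v -2.875 0.651 0.404
v -2.393 0.24 0.941
v -2.745 0.499 1.21
v -3.043 0.753 0.878
v -2.473 0.334 0.443
v -3.887 -0.36 0.539
v -3.405 -0.771 1.076
v -3.237 -0.873 0.602
v -3.535 -0.619 0.27
v -3.954 0.013 0.885
v -3.472 -0.398 1.421
v -3.412 0.104 1.507
v -3.71 0.358 1.175
v -3.807 -0.454 1.037
f 2 1 5
f 2 5 3
f 3 5 6
f 3 6 4
f 5 1 7
f 5 7 6
f 6 7 8
f 6 8 4
f 7 1 9
f 7 9 8
f 8 9 10
f 8 10 4
f 9 1 11
f 9 11 10
f 10 11 12
f 10 12 4
f 11 1 13
f 11 13 12
f 12 13 14
f 12 14 4
f 13 1 15
f 13 15 14
f 14 15 16
f 14 16 4
f 15 1 17
f 15 17 16
f 16 17 18
f 16 18 4
f 17 1 19
f 17 19 18
f 18 19 20
f 18 20 4
f 19 1 21
f 19 21 20
f 20 21 22
f 20 22 4
f 21 1 23
f 21 23 22
f 22 23 24
f 22 24 4
f 23 1 25
f 23 25 24
f 24 25 26
f 24 26 4
f 25 1 2
f 25 2 26
f 26 2 3
f 26 3 4
f 28 27 31
f 28 31 29
f 29 31 32
f 29 32 30
f 31 27 33
f 31 33 32
f 32 33 34
f 32 34 30
f 33 27 35
f 33 35 34
f 34 35 36
f 34 36 30
f 35 27 37
f 35 37 36
f 36 37 38
f 36 38 30
f 37 27 39
f 37 39 38
f 38 39 40
f 38 40 30
f 39 27 41
f 39 41 40
f 40 41 42
f 40 42 30
f 41 27 43
f 41 43 42
f 42 43 44
f 42 44 30
f 43 27 45
f 43 45 44
f 44 45 46
f 44 46 30
f 45 27 47
f 45 47 46
f 46 47 48
f 46 48 30
f 47 27 49
f 47 49 48
f 48 49 50
f 48 50 30
f 49 27 51
f 49 51 50
f 50 51 52
f 50 52 30
f 51 27 53
f 51 53 52
f 52 53 54
f 52 54 30
f 53 27 55
f 53 55 54
f 54 55 56
f 54 56 30
f 55 27 57
f 55 57 56
f 56 57 58
f 56 58 30
f 57 27 28
f 57 28 58
f 58 28 29
f 58 29 30
f 60 59 62
f 60 62 61
f 62 59 63
f 62 63 61
f 63 59 64
f 63 64 61
f 64 59 65
f 64 65 61
f 65 59 66
f 65 66 61
f 66 59 67
f 66 67 61
f 67 59 68
f 67 68 61
f 68 59 69
f 68 69 61
f 69 59 70
f 69 70 61
f 70 59 71
f 70 71 61
f 71 59 72
f 71 72 61
f 72 59 73
f 72 73 61
f 73 59 74
f 73 74 61
f 74 59 60
f 74 60 61
f 76 78 75
f 79 76 75
f 75 78 77
f 77 79 75
f 76 82 78
f 80 76 79
f 80 82 76
f 78 82 77
f 81 79 77
f 77 82 81
f 81 80 79
f 82 80 81
f 83 120 99
f 120 94 123
f 99 123 88
f 120 123 99
f 83 99 95
f 99 88 100
f 95 100 84
f 99 100 95
f 83 95 104
f 95 84 105
f 104 105 90
f 95 105 104
f 83 104 116
f 104 90 119
f 116 119 93
f 104 119 116
f 83 116 120
f 116 93 124
f 120 124 94
f 116 124 120
f 84 100 111
f 100 88 114
f 111 114 92
f 100 114 111
f 88 123 101
f 123 94 122
f 101 122 87
f 123 122 101
f 94 124 121
f 124 93 117
f 121 117 85
f 124 117 121
f 93 119 118
f 119 90 106
f 118 106 89
f 119 106 118
f 90 105 110
f 105 84 107
f 110 107 91
f 105 107 110
f 86 112 98
f 112 92 113
f 98 113 87
f 112 113 98
f 86 98 96
f 98 87 97
f 96 97 85
f 98 97 96
f 86 96 103
f 96 85 102
f 103 102 89
f 96 102 103
f 86 103 108
f 103 89 109
f 108 109 91
f 103 109 108
f 86 108 112
f 108 91 115
f 112 115 92
f 108 115 112
f 87 113 101
f 113 92 114
f 101 114 88
f 113 114 101
f 85 97 121
f 97 87 122
f 121 122 94
f 97 122 121
f 89 102 118
f 102 85 117
f 118 117 93
f 102 117 118
f 91 109 110
f 109 89 106
f 110 106 90
f 109 106 110
f 92 115 111
f 115 91 107
f 111 107 84
f 115 107 111



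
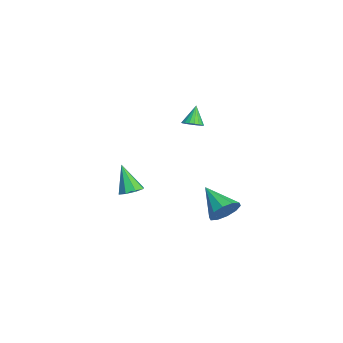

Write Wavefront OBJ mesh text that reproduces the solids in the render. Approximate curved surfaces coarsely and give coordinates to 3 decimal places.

v 4.556 3.174 -0.055
v 5.114 2.588 0.238
v 3.244 2.386 0.875
v 5.111 2.996 0.578
v 4.895 3.472 0.677
v 4.55 3.834 0.496
v 4.207 3.943 0.105
v 3.998 3.759 -0.347
v 4.001 3.351 -0.688
v 4.217 2.875 -0.786
v 4.562 2.513 -0.606
v 4.905 2.404 -0.214
v -2.323 2.322 2.292
v -1.865 2.6 2.486
v -2.897 2.558 3.308
v -1.997 2.783 2.369
v -2.193 2.874 2.237
v -2.416 2.856 2.116
v -2.619 2.732 2.03
v -2.765 2.527 1.995
v -2.823 2.281 2.02
v -2.781 2.044 2.098
v -2.65 1.861 2.215
v -2.453 1.77 2.347
v -2.231 1.788 2.468
v -2.027 1.912 2.555
v -1.882 2.117 2.589
v -1.824 2.363 2.564
v 0.518 -0.917 -0.735
v 1.097 -0.718 -0.462
v -0.058 -1.343 0.795
v 0.751 -0.34 -0.487
v 0.269 -0.3 -0.657
v -0.067 -0.621 -0.873
v -0.06 -1.116 -1.008
v 0.285 -1.494 -0.984
v 0.767 -1.534 -0.813
v 1.103 -1.213 -0.597
f 2 1 4
f 2 4 3
f 4 1 5
f 4 5 3
f 5 1 6
f 5 6 3
f 6 1 7
f 6 7 3
f 7 1 8
f 7 8 3
f 8 1 9
f 8 9 3
f 9 1 10
f 9 10 3
f 10 1 11
f 10 11 3
f 11 1 12
f 11 12 3
f 12 1 2
f 12 2 3
f 14 13 16
f 14 16 15
f 16 13 17
f 16 17 15
f 17 13 18
f 17 18 15
f 18 13 19
f 18 19 15
f 19 13 20
f 19 20 15
f 20 13 21
f 20 21 15
f 21 13 22
f 21 22 15
f 22 13 23
f 22 23 15
f 23 13 24
f 23 24 15
f 24 13 25
f 24 25 15
f 25 13 26
f 25 26 15
f 26 13 27
f 26 27 15
f 27 13 28
f 27 28 15
f 28 13 14
f 28 14 15
f 30 29 32
f 30 32 31
f 32 29 33
f 32 33 31
f 33 29 34
f 33 34 31
f 34 29 35
f 34 35 31
f 35 29 36
f 35 36 31
f 36 29 37
f 36 37 31
f 37 29 38
f 37 38 31
f 38 29 30
f 38 30 31



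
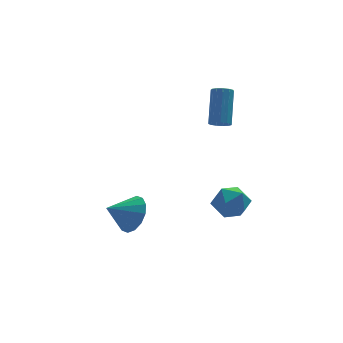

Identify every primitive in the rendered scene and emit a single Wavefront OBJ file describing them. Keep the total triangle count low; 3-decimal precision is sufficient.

v 0.955 -0.163 0.52
v 1.174 0.186 0.204
v 1.565 1.333 1.744
v 1.345 0.983 2.06
v 0.891 0.258 0.222
v 1.281 1.405 1.763
v 0.628 0.196 0.335
v 1.018 1.343 1.876
v 0.468 0.02 0.506
v 0.859 1.167 2.047
v 0.463 -0.214 0.682
v 0.854 0.932 2.223
v 0.615 -0.433 0.806
v 1.005 0.714 2.347
v 0.874 -0.565 0.839
v 1.264 0.581 2.38
v 1.158 -0.57 0.771
v 1.549 0.576 2.312
v 1.379 -0.446 0.623
v 1.769 0.7 2.164
v 1.464 -0.232 0.442
v 1.855 0.914 1.983
v 1.388 0.003 0.286
v 1.779 1.15 1.826
v -3.284 -1.331 -4.041
v -2.755 -1.745 -3.247
v -4.476 -1.549 -3.359
v -2.786 -1.22 -3.134
v -2.951 -0.724 -3.264
v -3.205 -0.391 -3.603
v -3.481 -0.31 -4.058
v -3.703 -0.502 -4.509
v -3.813 -0.917 -4.834
v -3.782 -1.442 -4.947
v -3.617 -1.938 -4.817
v -3.363 -2.271 -4.479
v -3.088 -2.352 -4.023
v -2.865 -2.16 -3.573
v 1.109 -2.546 -3.065
v 1.589 -3.287 -2.696
v -0.229 -3.213 -2.664
v 0.251 -3.954 -2.295
v 0.293 -3.098 -1.871
v 1.12 -2.685 -2.118
v 0.24 -3.815 -3.242
v 1.067 -3.402 -3.489
v 1.052 -4.071 -2.805
v 1.084 -3.628 -1.958
v 0.276 -2.872 -3.402
v 0.308 -2.429 -2.555
f 2 1 5
f 2 5 3
f 3 5 6
f 3 6 4
f 5 1 7
f 5 7 6
f 6 7 8
f 6 8 4
f 7 1 9
f 7 9 8
f 8 9 10
f 8 10 4
f 9 1 11
f 9 11 10
f 10 11 12
f 10 12 4
f 11 1 13
f 11 13 12
f 12 13 14
f 12 14 4
f 13 1 15
f 13 15 14
f 14 15 16
f 14 16 4
f 15 1 17
f 15 17 16
f 16 17 18
f 16 18 4
f 17 1 19
f 17 19 18
f 18 19 20
f 18 20 4
f 19 1 21
f 19 21 20
f 20 21 22
f 20 22 4
f 21 1 23
f 21 23 22
f 22 23 24
f 22 24 4
f 23 1 2
f 23 2 24
f 24 2 3
f 24 3 4
f 26 25 28
f 26 28 27
f 28 25 29
f 28 29 27
f 29 25 30
f 29 30 27
f 30 25 31
f 30 31 27
f 31 25 32
f 31 32 27
f 32 25 33
f 32 33 27
f 33 25 34
f 33 34 27
f 34 25 35
f 34 35 27
f 35 25 36
f 35 36 27
f 36 25 37
f 36 37 27
f 37 25 38
f 37 38 27
f 38 25 26
f 38 26 27
f 39 50 44
f 39 44 40
f 39 40 46
f 39 46 49
f 39 49 50
f 40 44 48
f 44 50 43
f 50 49 41
f 49 46 45
f 46 40 47
f 42 48 43
f 42 43 41
f 42 41 45
f 42 45 47
f 42 47 48
f 43 48 44
f 41 43 50
f 45 41 49
f 47 45 46
f 48 47 40



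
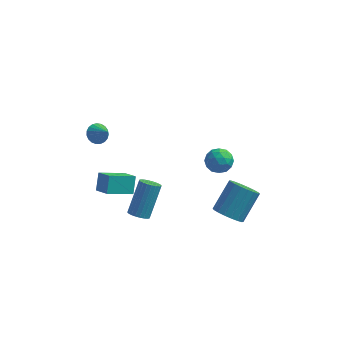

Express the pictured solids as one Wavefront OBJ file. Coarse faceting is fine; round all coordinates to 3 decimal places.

v -3.299 -1.079 2.267
v -2.917 -1.237 1.846
v -2.681 -1.581 3.013
v -2.827 -1.02 1.917
v -2.819 -0.814 2.049
v -2.894 -0.653 2.219
v -3.038 -0.566 2.397
v -3.228 -0.568 2.552
v -3.43 -0.658 2.659
v -3.609 -0.821 2.697
v -3.734 -1.029 2.662
v -3.784 -1.246 2.558
v -3.751 -1.433 2.403
v -3.638 -1.56 2.226
v -3.468 -1.603 2.055
v -3.268 -1.556 1.921
v -3.073 -1.427 1.847
v -1.039 -2.499 -2.449
v -0.77 -2.128 -2.789
v -0.413 -0.991 -1.271
v -0.681 -1.361 -0.931
v -0.979 -2.052 -2.798
v -0.622 -0.915 -1.28
v -1.197 -2.043 -2.753
v -0.84 -0.906 -1.235
v -1.39 -2.104 -2.662
v -1.033 -0.967 -1.144
v -1.53 -2.225 -2.539
v -1.173 -1.088 -1.02
v -1.596 -2.387 -2.401
v -1.238 -1.25 -0.883
v -1.576 -2.567 -2.272
v -1.219 -1.43 -0.754
v -1.474 -2.736 -2.169
v -1.117 -1.599 -0.651
v -1.307 -2.869 -2.109
v -0.95 -1.732 -0.591
v -1.098 -2.945 -2.1
v -0.741 -1.808 -0.582
v -0.88 -2.954 -2.145
v -0.523 -1.817 -0.627
v -0.687 -2.893 -2.236
v -0.33 -1.756 -0.718
v -0.547 -2.772 -2.36
v -0.19 -1.635 -0.841
v -0.482 -2.61 -2.497
v -0.124 -1.473 -0.979
v -0.501 -2.43 -2.626
v -0.144 -1.293 -1.108
v -0.603 -2.261 -2.729
v -0.246 -1.124 -1.211
v 1.793 3.904 -2.918
v 2.507 3.573 -2.961
v 1.313 2.967 -3.639
v 2.027 2.636 -3.682
v 1.636 2.641 -2.998
v 1.932 3.22 -2.552
v 1.888 3.32 -4.048
v 2.184 3.899 -3.602
v 2.566 3.212 -3.66
v 2.41 2.792 -3.011
v 1.41 3.748 -3.589
v 1.254 3.328 -2.94
v 2.192 3.821 -2.876
v 1.628 2.719 -3.724
v 1.398 2.722 -3.322
v 1.818 2.527 -3.347
v 1.854 3.613 -2.636
v 2.274 3.418 -2.661
v 1.762 2.871 -2.683
v 1.546 3.122 -3.939
v 1.966 2.927 -3.964
v 2.002 4.013 -3.253
v 2.422 3.818 -3.278
v 2.058 3.669 -3.917
v 2.646 3.414 -3.312
v 2.364 2.863 -3.736
v 2.282 3.265 -3.951
v 2.456 3.606 -3.689
v 2.554 3.167 -2.931
v 2.273 2.616 -3.355
v 2.043 2.619 -2.952
v 2.217 2.959 -2.69
v 2.589 2.954 -3.341
v 1.547 3.924 -3.245
v 1.266 3.373 -3.669
v 1.603 3.581 -3.91
v 1.777 3.921 -3.648
v 1.456 3.677 -2.864
v 1.174 3.126 -3.288
v 1.364 2.934 -2.911
v 1.538 3.275 -2.649
v 1.231 3.586 -3.259
v 2.902 0.238 -4.611
v 3.698 0.116 -4.883
v 4.314 1.32 -3.621
v 3.518 1.442 -3.349
v 3.578 0.403 -5.099
v 4.194 1.607 -3.837
v 3.325 0.657 -5.218
v 3.941 1.862 -3.956
v 2.987 0.828 -5.216
v 3.603 2.033 -3.954
v 2.633 0.883 -5.095
v 3.249 2.087 -3.833
v 2.332 0.809 -4.878
v 2.948 2.014 -3.616
v 2.144 0.623 -4.608
v 2.76 1.827 -3.346
v 2.106 0.36 -4.339
v 2.722 1.564 -3.077
v 2.226 0.073 -4.123
v 2.842 1.277 -2.861
v 2.479 -0.182 -4.004
v 3.095 1.023 -2.742
v 2.817 -0.353 -4.006
v 3.433 0.852 -2.744
v 3.171 -0.407 -4.127
v 3.787 0.797 -2.865
v 3.472 -0.334 -4.344
v 4.088 0.871 -3.082
v 3.66 -0.147 -4.614
v 4.276 1.057 -3.352
v -2.341 -3.461 0.051
v -2.349 -2.836 0.832
v -3.015 -2.867 -0.431
v -3.022 -2.242 0.349
v -1.238 -2.698 -0.549
v -1.245 -2.073 0.231
v -1.911 -2.104 -1.032
v -1.919 -1.479 -0.251
f 2 1 4
f 2 4 3
f 4 1 5
f 4 5 3
f 5 1 6
f 5 6 3
f 6 1 7
f 6 7 3
f 7 1 8
f 7 8 3
f 8 1 9
f 8 9 3
f 9 1 10
f 9 10 3
f 10 1 11
f 10 11 3
f 11 1 12
f 11 12 3
f 12 1 13
f 12 13 3
f 13 1 14
f 13 14 3
f 14 1 15
f 14 15 3
f 15 1 16
f 15 16 3
f 16 1 17
f 16 17 3
f 17 1 2
f 17 2 3
f 19 18 22
f 19 22 20
f 20 22 23
f 20 23 21
f 22 18 24
f 22 24 23
f 23 24 25
f 23 25 21
f 24 18 26
f 24 26 25
f 25 26 27
f 25 27 21
f 26 18 28
f 26 28 27
f 27 28 29
f 27 29 21
f 28 18 30
f 28 30 29
f 29 30 31
f 29 31 21
f 30 18 32
f 30 32 31
f 31 32 33
f 31 33 21
f 32 18 34
f 32 34 33
f 33 34 35
f 33 35 21
f 34 18 36
f 34 36 35
f 35 36 37
f 35 37 21
f 36 18 38
f 36 38 37
f 37 38 39
f 37 39 21
f 38 18 40
f 38 40 39
f 39 40 41
f 39 41 21
f 40 18 42
f 40 42 41
f 41 42 43
f 41 43 21
f 42 18 44
f 42 44 43
f 43 44 45
f 43 45 21
f 44 18 46
f 44 46 45
f 45 46 47
f 45 47 21
f 46 18 48
f 46 48 47
f 47 48 49
f 47 49 21
f 48 18 50
f 48 50 49
f 49 50 51
f 49 51 21
f 50 18 19
f 50 19 51
f 51 19 20
f 51 20 21
f 52 89 68
f 89 63 92
f 68 92 57
f 89 92 68
f 52 68 64
f 68 57 69
f 64 69 53
f 68 69 64
f 52 64 73
f 64 53 74
f 73 74 59
f 64 74 73
f 52 73 85
f 73 59 88
f 85 88 62
f 73 88 85
f 52 85 89
f 85 62 93
f 89 93 63
f 85 93 89
f 53 69 80
f 69 57 83
f 80 83 61
f 69 83 80
f 57 92 70
f 92 63 91
f 70 91 56
f 92 91 70
f 63 93 90
f 93 62 86
f 90 86 54
f 93 86 90
f 62 88 87
f 88 59 75
f 87 75 58
f 88 75 87
f 59 74 79
f 74 53 76
f 79 76 60
f 74 76 79
f 55 81 67
f 81 61 82
f 67 82 56
f 81 82 67
f 55 67 65
f 67 56 66
f 65 66 54
f 67 66 65
f 55 65 72
f 65 54 71
f 72 71 58
f 65 71 72
f 55 72 77
f 72 58 78
f 77 78 60
f 72 78 77
f 55 77 81
f 77 60 84
f 81 84 61
f 77 84 81
f 56 82 70
f 82 61 83
f 70 83 57
f 82 83 70
f 54 66 90
f 66 56 91
f 90 91 63
f 66 91 90
f 58 71 87
f 71 54 86
f 87 86 62
f 71 86 87
f 60 78 79
f 78 58 75
f 79 75 59
f 78 75 79
f 61 84 80
f 84 60 76
f 80 76 53
f 84 76 80
f 95 94 98
f 95 98 96
f 96 98 99
f 96 99 97
f 98 94 100
f 98 100 99
f 99 100 101
f 99 101 97
f 100 94 102
f 100 102 101
f 101 102 103
f 101 103 97
f 102 94 104
f 102 104 103
f 103 104 105
f 103 105 97
f 104 94 106
f 104 106 105
f 105 106 107
f 105 107 97
f 106 94 108
f 106 108 107
f 107 108 109
f 107 109 97
f 108 94 110
f 108 110 109
f 109 110 111
f 109 111 97
f 110 94 112
f 110 112 111
f 111 112 113
f 111 113 97
f 112 94 114
f 112 114 113
f 113 114 115
f 113 115 97
f 114 94 116
f 114 116 115
f 115 116 117
f 115 117 97
f 116 94 118
f 116 118 117
f 117 118 119
f 117 119 97
f 118 94 120
f 118 120 119
f 119 120 121
f 119 121 97
f 120 94 122
f 120 122 121
f 121 122 123
f 121 123 97
f 122 94 95
f 122 95 123
f 123 95 96
f 123 96 97
f 125 127 124
f 128 125 124
f 124 127 126
f 126 128 124
f 125 131 127
f 129 125 128
f 129 131 125
f 127 131 126
f 130 128 126
f 126 131 130
f 130 129 128
f 131 129 130



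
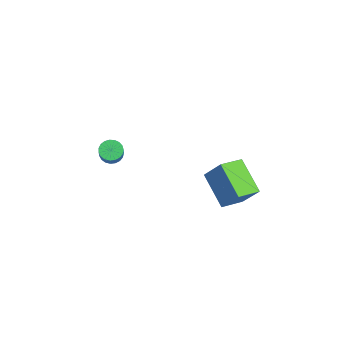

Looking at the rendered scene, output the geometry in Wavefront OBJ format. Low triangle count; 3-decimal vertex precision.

v -2.505 -1.992 1.576
v -2.153 -2.125 1.247
v -1.323 -2.321 2.214
v -1.675 -2.188 2.544
v -2.123 -1.92 1.263
v -1.292 -2.116 2.23
v -2.158 -1.727 1.332
v -1.328 -1.923 2.299
v -2.254 -1.58 1.444
v -1.423 -1.777 2.411
v -2.393 -1.504 1.579
v -1.562 -1.701 2.546
v -2.552 -1.513 1.713
v -1.721 -1.71 2.681
v -2.702 -1.604 1.824
v -1.871 -1.801 2.791
v -2.818 -1.763 1.892
v -1.988 -1.959 2.859
v -2.881 -1.961 1.905
v -2.05 -2.157 2.872
v -2.878 -2.164 1.862
v -2.047 -2.361 2.829
v -2.811 -2.337 1.769
v -1.98 -2.534 2.736
v -2.691 -2.451 1.643
v -1.86 -2.648 2.61
v -2.539 -2.485 1.505
v -1.708 -2.682 2.472
v -2.381 -2.434 1.38
v -1.55 -2.631 2.347
v -2.245 -2.307 1.289
v -1.414 -2.503 2.256
v -2.321 2.636 -2.927
v -3.788 2.28 -1.947
v -2.762 3.694 -3.204
v -4.229 3.339 -2.224
v -1.711 3.181 -1.816
v -3.178 2.826 -0.836
v -2.152 4.24 -2.093
v -3.619 3.884 -1.113
f 2 1 5
f 2 5 3
f 3 5 6
f 3 6 4
f 5 1 7
f 5 7 6
f 6 7 8
f 6 8 4
f 7 1 9
f 7 9 8
f 8 9 10
f 8 10 4
f 9 1 11
f 9 11 10
f 10 11 12
f 10 12 4
f 11 1 13
f 11 13 12
f 12 13 14
f 12 14 4
f 13 1 15
f 13 15 14
f 14 15 16
f 14 16 4
f 15 1 17
f 15 17 16
f 16 17 18
f 16 18 4
f 17 1 19
f 17 19 18
f 18 19 20
f 18 20 4
f 19 1 21
f 19 21 20
f 20 21 22
f 20 22 4
f 21 1 23
f 21 23 22
f 22 23 24
f 22 24 4
f 23 1 25
f 23 25 24
f 24 25 26
f 24 26 4
f 25 1 27
f 25 27 26
f 26 27 28
f 26 28 4
f 27 1 29
f 27 29 28
f 28 29 30
f 28 30 4
f 29 1 31
f 29 31 30
f 30 31 32
f 30 32 4
f 31 1 2
f 31 2 32
f 32 2 3
f 32 3 4
f 34 36 33
f 37 34 33
f 33 36 35
f 35 37 33
f 34 40 36
f 38 34 37
f 38 40 34
f 36 40 35
f 39 37 35
f 35 40 39
f 39 38 37
f 40 38 39



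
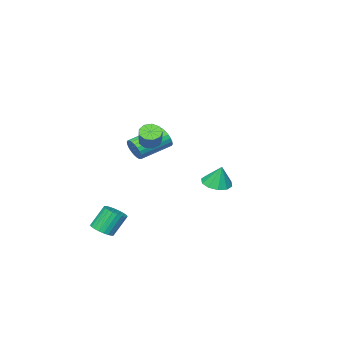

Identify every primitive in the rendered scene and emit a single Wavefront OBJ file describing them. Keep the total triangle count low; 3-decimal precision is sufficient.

v 1.478 0.035 1.086
v 1.8 0.423 1.707
v -0.176 0.932 2.415
v -0.498 0.545 1.794
v 1.783 0.651 1.495
v -0.193 1.161 2.203
v 1.72 0.786 1.221
v -0.256 1.295 1.929
v 1.619 0.806 0.926
v -0.357 1.316 1.634
v 1.498 0.709 0.655
v -0.479 1.219 1.363
v 1.373 0.51 0.451
v -0.603 1.019 1.158
v 1.264 0.238 0.342
v -0.712 0.747 1.05
v 1.188 -0.065 0.347
v -0.788 0.445 1.055
v 1.156 -0.352 0.465
v -0.82 0.157 1.173
v 1.173 -0.581 0.677
v -0.803 -0.071 1.385
v 1.236 -0.715 0.951
v -0.74 -0.206 1.659
v 1.337 -0.736 1.246
v -0.639 -0.226 1.954
v 1.459 -0.639 1.517
v -0.518 -0.129 2.225
v 1.583 -0.439 1.722
v -0.393 0.07 2.429
v 1.692 -0.167 1.83
v -0.284 0.342 2.538
v 1.768 0.135 1.825
v -0.208 0.645 2.533
v 4.209 0.229 -4.612
v 4.659 0.869 -4.502
v 3.861 1.191 -3.118
v 3.411 0.551 -3.228
v 4.425 0.987 -4.664
v 3.627 1.309 -3.28
v 4.158 0.99 -4.819
v 3.36 1.312 -3.434
v 3.899 0.877 -4.942
v 3.101 1.199 -3.557
v 3.687 0.665 -5.014
v 2.889 0.987 -3.63
v 3.555 0.387 -5.026
v 2.757 0.709 -3.642
v 3.522 0.085 -4.975
v 2.724 0.407 -3.59
v 3.594 -0.196 -4.868
v 2.796 0.127 -3.484
v 3.759 -0.411 -4.722
v 2.961 -0.089 -3.338
v 3.993 -0.529 -4.56
v 3.195 -0.207 -3.176
v 4.26 -0.532 -4.406
v 3.462 -0.21 -3.021
v 4.519 -0.419 -4.283
v 3.721 -0.097 -2.898
v 4.731 -0.207 -4.21
v 3.933 0.115 -2.826
v 4.863 0.071 -4.198
v 4.065 0.393 -2.814
v 4.896 0.373 -4.25
v 4.098 0.695 -2.865
v 4.824 0.653 -4.356
v 4.026 0.976 -2.972
v -3.963 1.385 -2.731
v -3.021 1.64 -2.815
v -3.957 1.835 -1.289
v -3.359 2.12 -2.963
v -3.928 2.319 -3.023
v -4.51 2.161 -2.971
v -4.884 1.707 -2.827
v -4.906 1.129 -2.646
v -4.567 0.649 -2.498
v -3.998 0.45 -2.438
v -3.416 0.608 -2.49
v -3.043 1.063 -2.634
v 3.43 3.575 3.363
v 4.025 3.309 3.205
v 4.564 3.94 4.18
v 3.97 4.205 4.337
v 3.966 3.705 2.982
v 4.505 4.336 3.956
v 3.656 4.04 2.937
v 4.196 4.67 3.911
v 3.241 4.157 3.091
v 3.78 4.788 4.065
v 2.914 4.002 3.372
v 3.454 4.632 4.347
v 2.829 3.647 3.649
v 3.368 4.277 4.624
v 3.025 3.258 3.792
v 3.564 3.889 4.767
v 3.411 3.017 3.734
v 3.95 3.648 4.709
v 3.806 3.038 3.503
v 4.345 3.668 4.477
f 2 1 5
f 2 5 3
f 3 5 6
f 3 6 4
f 5 1 7
f 5 7 6
f 6 7 8
f 6 8 4
f 7 1 9
f 7 9 8
f 8 9 10
f 8 10 4
f 9 1 11
f 9 11 10
f 10 11 12
f 10 12 4
f 11 1 13
f 11 13 12
f 12 13 14
f 12 14 4
f 13 1 15
f 13 15 14
f 14 15 16
f 14 16 4
f 15 1 17
f 15 17 16
f 16 17 18
f 16 18 4
f 17 1 19
f 17 19 18
f 18 19 20
f 18 20 4
f 19 1 21
f 19 21 20
f 20 21 22
f 20 22 4
f 21 1 23
f 21 23 22
f 22 23 24
f 22 24 4
f 23 1 25
f 23 25 24
f 24 25 26
f 24 26 4
f 25 1 27
f 25 27 26
f 26 27 28
f 26 28 4
f 27 1 29
f 27 29 28
f 28 29 30
f 28 30 4
f 29 1 31
f 29 31 30
f 30 31 32
f 30 32 4
f 31 1 33
f 31 33 32
f 32 33 34
f 32 34 4
f 33 1 2
f 33 2 34
f 34 2 3
f 34 3 4
f 36 35 39
f 36 39 37
f 37 39 40
f 37 40 38
f 39 35 41
f 39 41 40
f 40 41 42
f 40 42 38
f 41 35 43
f 41 43 42
f 42 43 44
f 42 44 38
f 43 35 45
f 43 45 44
f 44 45 46
f 44 46 38
f 45 35 47
f 45 47 46
f 46 47 48
f 46 48 38
f 47 35 49
f 47 49 48
f 48 49 50
f 48 50 38
f 49 35 51
f 49 51 50
f 50 51 52
f 50 52 38
f 51 35 53
f 51 53 52
f 52 53 54
f 52 54 38
f 53 35 55
f 53 55 54
f 54 55 56
f 54 56 38
f 55 35 57
f 55 57 56
f 56 57 58
f 56 58 38
f 57 35 59
f 57 59 58
f 58 59 60
f 58 60 38
f 59 35 61
f 59 61 60
f 60 61 62
f 60 62 38
f 61 35 63
f 61 63 62
f 62 63 64
f 62 64 38
f 63 35 65
f 63 65 64
f 64 65 66
f 64 66 38
f 65 35 67
f 65 67 66
f 66 67 68
f 66 68 38
f 67 35 36
f 67 36 68
f 68 36 37
f 68 37 38
f 70 69 72
f 70 72 71
f 72 69 73
f 72 73 71
f 73 69 74
f 73 74 71
f 74 69 75
f 74 75 71
f 75 69 76
f 75 76 71
f 76 69 77
f 76 77 71
f 77 69 78
f 77 78 71
f 78 69 79
f 78 79 71
f 79 69 80
f 79 80 71
f 80 69 70
f 80 70 71
f 82 81 85
f 82 85 83
f 83 85 86
f 83 86 84
f 85 81 87
f 85 87 86
f 86 87 88
f 86 88 84
f 87 81 89
f 87 89 88
f 88 89 90
f 88 90 84
f 89 81 91
f 89 91 90
f 90 91 92
f 90 92 84
f 91 81 93
f 91 93 92
f 92 93 94
f 92 94 84
f 93 81 95
f 93 95 94
f 94 95 96
f 94 96 84
f 95 81 97
f 95 97 96
f 96 97 98
f 96 98 84
f 97 81 99
f 97 99 98
f 98 99 100
f 98 100 84
f 99 81 82
f 99 82 100
f 100 82 83
f 100 83 84



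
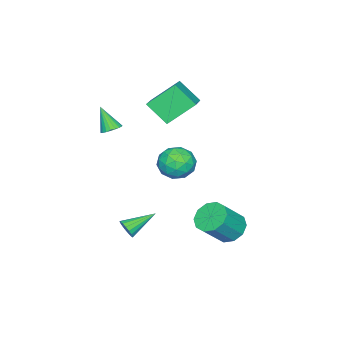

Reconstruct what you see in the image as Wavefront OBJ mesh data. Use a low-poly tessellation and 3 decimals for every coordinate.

v -1.658 -0.28 -1.102
v -0.775 -0.364 -0.774
v -2.145 -1.276 -0.046
v -1.262 -1.36 0.282
v -1.736 -0.55 0.403
v -1.435 0.065 -0.25
v -1.485 -1.705 -0.57
v -1.184 -1.09 -1.223
v -0.667 -1.245 -0.445
v -0.823 -0.531 0.156
v -2.097 -1.109 -0.976
v -2.253 -0.395 -0.375
v -1.174 -0.234 -1.031
v -1.746 -1.406 0.211
v -2.025 -0.93 0.282
v -1.506 -0.979 0.475
v -1.562 0.018 -0.722
v -1.043 -0.032 -0.53
v -1.608 -0.141 0.162
v -1.877 -1.608 -0.29
v -1.358 -1.658 -0.098
v -1.414 -0.661 -1.295
v -0.895 -0.71 -1.102
v -1.312 -1.499 -0.982
v -0.591 -0.802 -0.645
v -0.878 -1.387 -0.024
v -1.009 -1.59 -0.525
v -0.832 -1.228 -0.909
v -0.683 -0.382 -0.291
v -0.969 -0.968 0.33
v -1.248 -0.492 0.401
v -1.071 -0.13 0.017
v -0.62 -0.9 -0.098
v -1.951 -0.672 -1.15
v -2.237 -1.258 -0.529
v -1.849 -1.51 -0.837
v -1.672 -1.148 -1.221
v -2.042 -0.253 -0.796
v -2.329 -0.838 -0.175
v -2.088 -0.412 0.089
v -1.911 -0.05 -0.295
v -2.3 -0.74 -0.722
v -0.05 -3.32 1.764
v 0.209 -2.95 2.023
v -0.23 -4 2.916
v 0.005 -2.878 2.034
v -0.208 -2.883 1.998
v -0.394 -2.963 1.921
v -0.52 -3.104 1.818
v -0.565 -3.283 1.705
v -0.521 -3.468 1.602
v -0.396 -3.628 1.528
v -0.21 -3.734 1.494
v 0.003 -3.768 1.507
v 0.207 -3.725 1.564
v 0.366 -3.612 1.656
v 0.454 -3.448 1.767
v 0.454 -3.262 1.877
v 0.368 -3.086 1.968
v -0.953 2.183 -3.376
v -0.481 1.739 -3.941
v 0.545 1.312 -2.749
v 0.073 1.757 -2.184
v -0.293 2.236 -3.925
v 0.733 1.809 -2.733
v -0.357 2.713 -3.699
v 0.669 2.286 -2.507
v -0.649 2.987 -3.35
v 0.377 2.561 -2.157
v -1.057 2.955 -3.011
v -0.031 2.528 -1.818
v -1.425 2.628 -2.811
v -0.399 2.201 -1.619
v -1.613 2.131 -2.827
v -0.587 1.704 -1.635
v -1.549 1.654 -3.053
v -0.523 1.227 -1.861
v -1.257 1.379 -3.403
v -0.231 0.953 -2.21
v -0.849 1.412 -3.742
v 0.177 0.985 -2.549
v 2.461 -1.069 -2.542
v 2.762 -0.905 -2.151
v 1.279 -0.291 -1.958
v 2.791 -0.73 -2.325
v 2.744 -0.633 -2.55
v 2.632 -0.635 -2.772
v 2.481 -0.737 -2.942
v 2.326 -0.915 -3.02
v 2.201 -1.128 -2.988
v 2.136 -1.328 -2.854
v 2.145 -1.468 -2.649
v 2.227 -1.517 -2.419
v 2.362 -1.463 -2.217
v 2.52 -1.318 -2.089
v 2.664 -1.117 -2.066
v -3.647 -3.424 1.782
v -4.516 -2.423 2.893
v -3.665 -2.354 0.803
v -4.533 -1.352 1.915
v -2.307 -2.888 2.345
v -3.175 -1.886 3.457
v -2.324 -1.817 1.367
v -3.193 -0.816 2.478
f 1 38 17
f 38 12 41
f 17 41 6
f 38 41 17
f 1 17 13
f 17 6 18
f 13 18 2
f 17 18 13
f 1 13 22
f 13 2 23
f 22 23 8
f 13 23 22
f 1 22 34
f 22 8 37
f 34 37 11
f 22 37 34
f 1 34 38
f 34 11 42
f 38 42 12
f 34 42 38
f 2 18 29
f 18 6 32
f 29 32 10
f 18 32 29
f 6 41 19
f 41 12 40
f 19 40 5
f 41 40 19
f 12 42 39
f 42 11 35
f 39 35 3
f 42 35 39
f 11 37 36
f 37 8 24
f 36 24 7
f 37 24 36
f 8 23 28
f 23 2 25
f 28 25 9
f 23 25 28
f 4 30 16
f 30 10 31
f 16 31 5
f 30 31 16
f 4 16 14
f 16 5 15
f 14 15 3
f 16 15 14
f 4 14 21
f 14 3 20
f 21 20 7
f 14 20 21
f 4 21 26
f 21 7 27
f 26 27 9
f 21 27 26
f 4 26 30
f 26 9 33
f 30 33 10
f 26 33 30
f 5 31 19
f 31 10 32
f 19 32 6
f 31 32 19
f 3 15 39
f 15 5 40
f 39 40 12
f 15 40 39
f 7 20 36
f 20 3 35
f 36 35 11
f 20 35 36
f 9 27 28
f 27 7 24
f 28 24 8
f 27 24 28
f 10 33 29
f 33 9 25
f 29 25 2
f 33 25 29
f 44 43 46
f 44 46 45
f 46 43 47
f 46 47 45
f 47 43 48
f 47 48 45
f 48 43 49
f 48 49 45
f 49 43 50
f 49 50 45
f 50 43 51
f 50 51 45
f 51 43 52
f 51 52 45
f 52 43 53
f 52 53 45
f 53 43 54
f 53 54 45
f 54 43 55
f 54 55 45
f 55 43 56
f 55 56 45
f 56 43 57
f 56 57 45
f 57 43 58
f 57 58 45
f 58 43 59
f 58 59 45
f 59 43 44
f 59 44 45
f 61 60 64
f 61 64 62
f 62 64 65
f 62 65 63
f 64 60 66
f 64 66 65
f 65 66 67
f 65 67 63
f 66 60 68
f 66 68 67
f 67 68 69
f 67 69 63
f 68 60 70
f 68 70 69
f 69 70 71
f 69 71 63
f 70 60 72
f 70 72 71
f 71 72 73
f 71 73 63
f 72 60 74
f 72 74 73
f 73 74 75
f 73 75 63
f 74 60 76
f 74 76 75
f 75 76 77
f 75 77 63
f 76 60 78
f 76 78 77
f 77 78 79
f 77 79 63
f 78 60 80
f 78 80 79
f 79 80 81
f 79 81 63
f 80 60 61
f 80 61 81
f 81 61 62
f 81 62 63
f 83 82 85
f 83 85 84
f 85 82 86
f 85 86 84
f 86 82 87
f 86 87 84
f 87 82 88
f 87 88 84
f 88 82 89
f 88 89 84
f 89 82 90
f 89 90 84
f 90 82 91
f 90 91 84
f 91 82 92
f 91 92 84
f 92 82 93
f 92 93 84
f 93 82 94
f 93 94 84
f 94 82 95
f 94 95 84
f 95 82 96
f 95 96 84
f 96 82 83
f 96 83 84
f 98 100 97
f 101 98 97
f 97 100 99
f 99 101 97
f 98 104 100
f 102 98 101
f 102 104 98
f 100 104 99
f 103 101 99
f 99 104 103
f 103 102 101
f 104 102 103



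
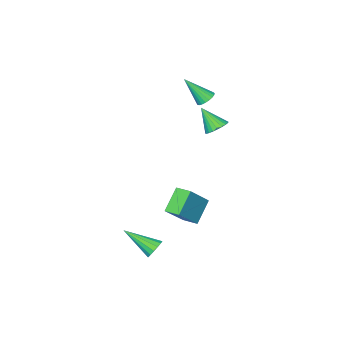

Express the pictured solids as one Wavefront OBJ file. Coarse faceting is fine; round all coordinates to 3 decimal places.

v -4.041 -2.965 2.532
v -3.607 -3.095 2.22
v -3.379 -3.815 3.808
v -3.539 -2.899 2.316
v -3.558 -2.714 2.449
v -3.661 -2.572 2.597
v -3.829 -2.499 2.733
v -4.034 -2.505 2.835
v -4.24 -2.592 2.884
v -4.411 -2.743 2.872
v -4.519 -2.932 2.802
v -4.544 -3.127 2.685
v -4.482 -3.294 2.541
v -4.343 -3.404 2.396
v -4.153 -3.438 2.275
v -3.943 -3.39 2.198
v -3.75 -3.269 2.178
v -2.086 -0.096 2.652
v -1.462 0.047 2.631
v -1.854 -0.944 3.728
v -1.547 0.223 2.787
v -1.714 0.349 2.923
v -1.938 0.408 3.017
v -2.184 0.39 3.056
v -2.415 0.299 3.033
v -2.596 0.147 2.952
v -2.699 -0.042 2.826
v -2.709 -0.239 2.673
v -2.624 -0.415 2.516
v -2.457 -0.541 2.381
v -2.234 -0.6 2.286
v -1.988 -0.582 2.247
v -1.756 -0.491 2.27
v -1.576 -0.339 2.351
v -1.472 -0.15 2.477
v 2.361 0.531 -3.469
v 2.869 0.628 -3.709
v 3.059 -0.891 -2.571
v 2.871 0.786 -3.459
v 2.736 0.876 -3.213
v 2.5 0.873 -3.035
v 2.228 0.778 -2.973
v 1.991 0.617 -3.044
v 1.854 0.433 -3.229
v 1.852 0.275 -3.478
v 1.987 0.185 -3.725
v 2.222 0.188 -3.903
v 2.495 0.283 -3.965
v 2.732 0.444 -3.893
v -2.177 -1.722 -3.141
v -0.862 -1.585 -1.776
v -2.35 -0.894 -3.057
v -1.035 -0.757 -1.693
v -1.145 -1.403 -4.167
v 0.17 -1.266 -2.803
v -1.318 -0.575 -4.084
v -0.003 -0.438 -2.719
f 2 1 4
f 2 4 3
f 4 1 5
f 4 5 3
f 5 1 6
f 5 6 3
f 6 1 7
f 6 7 3
f 7 1 8
f 7 8 3
f 8 1 9
f 8 9 3
f 9 1 10
f 9 10 3
f 10 1 11
f 10 11 3
f 11 1 12
f 11 12 3
f 12 1 13
f 12 13 3
f 13 1 14
f 13 14 3
f 14 1 15
f 14 15 3
f 15 1 16
f 15 16 3
f 16 1 17
f 16 17 3
f 17 1 2
f 17 2 3
f 19 18 21
f 19 21 20
f 21 18 22
f 21 22 20
f 22 18 23
f 22 23 20
f 23 18 24
f 23 24 20
f 24 18 25
f 24 25 20
f 25 18 26
f 25 26 20
f 26 18 27
f 26 27 20
f 27 18 28
f 27 28 20
f 28 18 29
f 28 29 20
f 29 18 30
f 29 30 20
f 30 18 31
f 30 31 20
f 31 18 32
f 31 32 20
f 32 18 33
f 32 33 20
f 33 18 34
f 33 34 20
f 34 18 35
f 34 35 20
f 35 18 19
f 35 19 20
f 37 36 39
f 37 39 38
f 39 36 40
f 39 40 38
f 40 36 41
f 40 41 38
f 41 36 42
f 41 42 38
f 42 36 43
f 42 43 38
f 43 36 44
f 43 44 38
f 44 36 45
f 44 45 38
f 45 36 46
f 45 46 38
f 46 36 47
f 46 47 38
f 47 36 48
f 47 48 38
f 48 36 49
f 48 49 38
f 49 36 37
f 49 37 38
f 51 53 50
f 54 51 50
f 50 53 52
f 52 54 50
f 51 57 53
f 55 51 54
f 55 57 51
f 53 57 52
f 56 54 52
f 52 57 56
f 56 55 54
f 57 55 56

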